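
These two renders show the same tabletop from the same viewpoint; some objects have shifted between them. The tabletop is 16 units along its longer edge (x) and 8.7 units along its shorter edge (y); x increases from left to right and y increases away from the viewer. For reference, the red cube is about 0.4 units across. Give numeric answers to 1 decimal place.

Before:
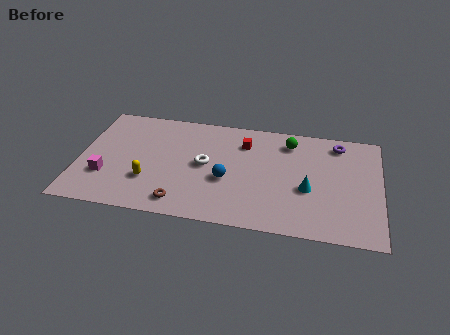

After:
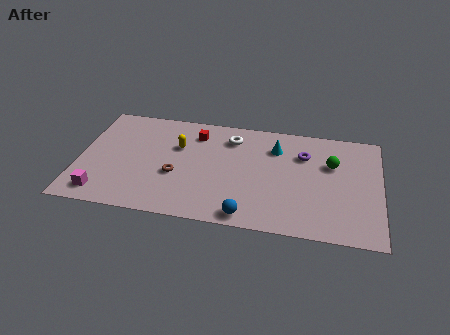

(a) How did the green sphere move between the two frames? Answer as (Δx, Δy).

(2.3, -1.4)

The green sphere was at about (11.1, 7.1) and moved to about (13.4, 5.7).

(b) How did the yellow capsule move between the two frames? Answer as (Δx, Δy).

(1.4, 3.0)

From the two frames, the yellow capsule sits at roughly (3.8, 2.7) before and (5.2, 5.7) after.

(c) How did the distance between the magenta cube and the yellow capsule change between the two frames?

+3.5

They were about 2.3 units apart before and 5.8 after — 3.5 units further apart.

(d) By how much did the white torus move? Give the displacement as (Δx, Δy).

(1.3, 2.4)

From the two frames, the white torus sits at roughly (6.7, 4.5) before and (8.0, 6.9) after.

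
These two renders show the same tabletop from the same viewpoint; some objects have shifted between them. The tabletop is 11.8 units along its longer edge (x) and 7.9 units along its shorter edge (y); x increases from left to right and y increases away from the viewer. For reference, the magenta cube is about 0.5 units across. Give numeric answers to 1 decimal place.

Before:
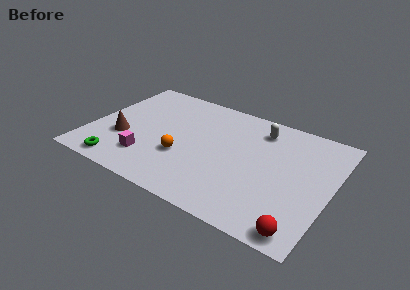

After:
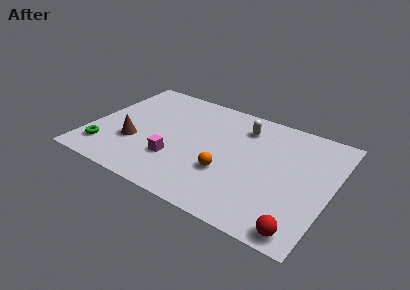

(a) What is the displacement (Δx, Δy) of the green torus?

(-0.9, 0.7)

The green torus was at about (1.9, 0.9) and moved to about (1.0, 1.6).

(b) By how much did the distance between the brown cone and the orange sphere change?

+1.6

Before: roughly 3.0 units apart; after: 4.6. That's 1.6 units further apart.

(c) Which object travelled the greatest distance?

the orange sphere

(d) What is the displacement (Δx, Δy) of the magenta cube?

(1.3, 0.5)

From the two frames, the magenta cube sits at roughly (3.1, 1.9) before and (4.4, 2.4) after.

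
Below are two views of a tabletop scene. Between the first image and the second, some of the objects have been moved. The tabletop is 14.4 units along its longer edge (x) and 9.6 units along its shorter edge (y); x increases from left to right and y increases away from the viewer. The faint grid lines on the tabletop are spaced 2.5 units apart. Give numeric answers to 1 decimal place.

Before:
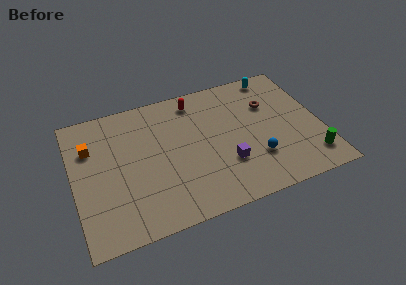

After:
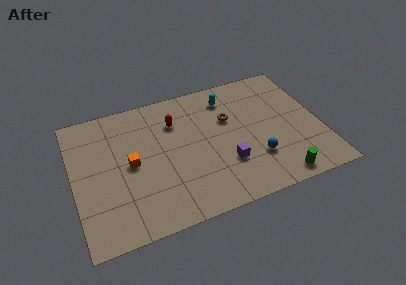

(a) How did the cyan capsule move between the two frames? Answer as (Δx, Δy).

(-2.9, -0.8)

The cyan capsule started near (12.2, 8.6) and ended near (9.3, 7.8).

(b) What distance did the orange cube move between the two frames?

2.9

From (1.1, 6.7) to (3.3, 4.8), the orange cube covered √(2.2² + 1.9²) ≈ 2.9 units.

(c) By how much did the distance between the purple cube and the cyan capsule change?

-1.8

They were about 6.6 units apart before and 4.8 after — 1.8 units closer together.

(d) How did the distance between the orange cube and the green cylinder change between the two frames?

-4.3

Before: roughly 13.3 units apart; after: 9.0. That's 4.3 units closer together.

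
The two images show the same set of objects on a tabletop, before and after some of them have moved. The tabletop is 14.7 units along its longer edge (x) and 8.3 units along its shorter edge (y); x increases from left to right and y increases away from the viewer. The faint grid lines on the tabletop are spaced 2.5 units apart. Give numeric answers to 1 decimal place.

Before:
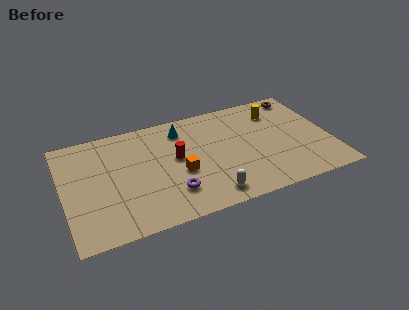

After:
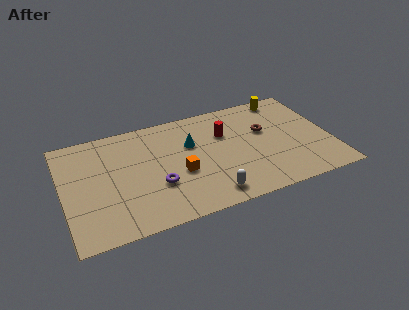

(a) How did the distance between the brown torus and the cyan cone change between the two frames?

-2.7

They were about 6.8 units apart before and 4.1 after — 2.7 units closer together.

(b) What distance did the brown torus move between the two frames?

3.2

The brown torus moved from about (13.5, 7.3) to (11.2, 5.1), a distance of √(2.3² + 2.2²) ≈ 3.2.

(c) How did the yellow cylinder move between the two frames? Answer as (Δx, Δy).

(0.6, 1.0)

From the two frames, the yellow cylinder sits at roughly (12.0, 6.4) before and (12.6, 7.4) after.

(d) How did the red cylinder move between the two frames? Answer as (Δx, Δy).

(2.8, 1.0)

The red cylinder was at about (6.2, 4.6) and moved to about (9.0, 5.6).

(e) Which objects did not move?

the white capsule and the orange cube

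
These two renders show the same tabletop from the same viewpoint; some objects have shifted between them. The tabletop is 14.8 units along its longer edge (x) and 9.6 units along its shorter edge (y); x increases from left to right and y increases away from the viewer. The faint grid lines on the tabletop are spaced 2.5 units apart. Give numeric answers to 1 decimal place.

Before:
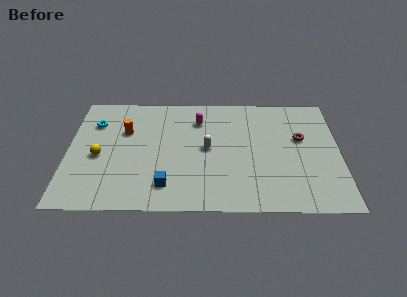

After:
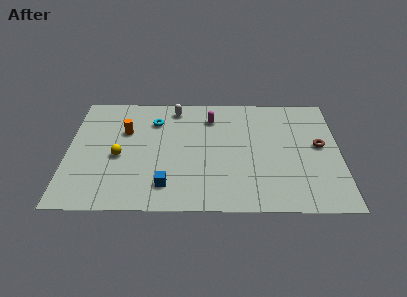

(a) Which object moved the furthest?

the white capsule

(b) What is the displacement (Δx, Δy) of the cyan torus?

(3.3, 0.2)

The cyan torus was at about (1.4, 7.0) and moved to about (4.7, 7.2).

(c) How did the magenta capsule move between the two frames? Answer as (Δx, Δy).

(0.7, 0.2)

From the two frames, the magenta capsule sits at roughly (7.1, 7.3) before and (7.8, 7.5) after.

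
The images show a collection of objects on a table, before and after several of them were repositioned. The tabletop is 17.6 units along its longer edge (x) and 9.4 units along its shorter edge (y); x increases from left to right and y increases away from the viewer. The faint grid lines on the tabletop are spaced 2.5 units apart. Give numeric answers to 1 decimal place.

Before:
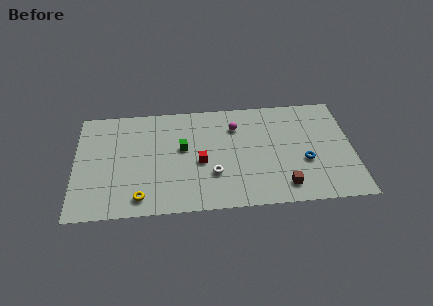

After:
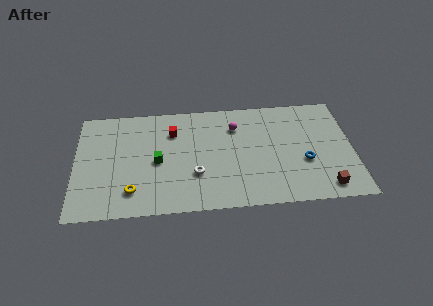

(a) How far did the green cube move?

1.9

The green cube was near (6.8, 5.4) before and (5.2, 4.4) after, so it travelled √(1.6² + 1.0²) ≈ 1.9 units.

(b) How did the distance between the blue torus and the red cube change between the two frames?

+2.3

They were about 6.6 units apart before and 8.9 after — 2.3 units further apart.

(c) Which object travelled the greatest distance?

the red cube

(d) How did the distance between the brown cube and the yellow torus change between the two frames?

+3.1

They were about 9.0 units apart before and 12.1 after — 3.1 units further apart.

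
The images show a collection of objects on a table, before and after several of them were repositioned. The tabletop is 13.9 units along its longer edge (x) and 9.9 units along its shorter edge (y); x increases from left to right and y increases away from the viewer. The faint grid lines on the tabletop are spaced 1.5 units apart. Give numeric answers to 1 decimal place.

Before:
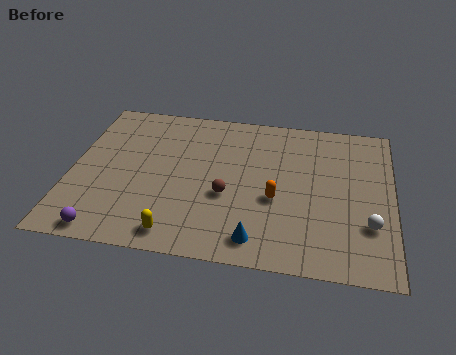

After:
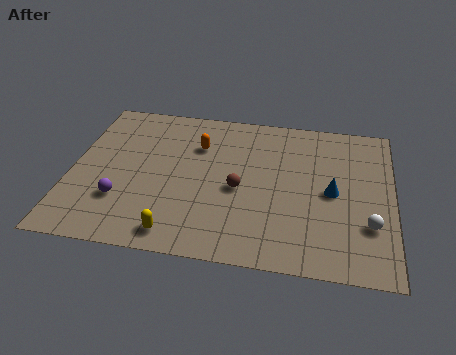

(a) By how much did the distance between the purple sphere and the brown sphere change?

-0.6

Before: roughly 5.8 units apart; after: 5.2. That's 0.6 units closer together.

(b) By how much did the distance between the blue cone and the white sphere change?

-2.6

Before: roughly 5.0 units apart; after: 2.4. That's 2.6 units closer together.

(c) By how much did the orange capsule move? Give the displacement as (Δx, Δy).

(-3.5, 3.0)

The orange capsule was at about (8.9, 4.0) and moved to about (5.4, 7.0).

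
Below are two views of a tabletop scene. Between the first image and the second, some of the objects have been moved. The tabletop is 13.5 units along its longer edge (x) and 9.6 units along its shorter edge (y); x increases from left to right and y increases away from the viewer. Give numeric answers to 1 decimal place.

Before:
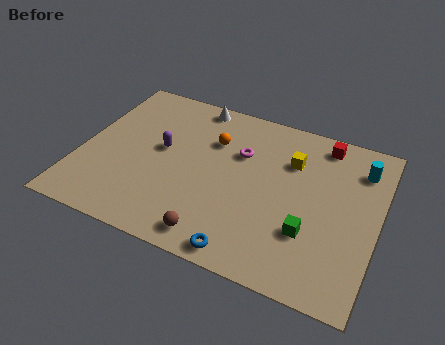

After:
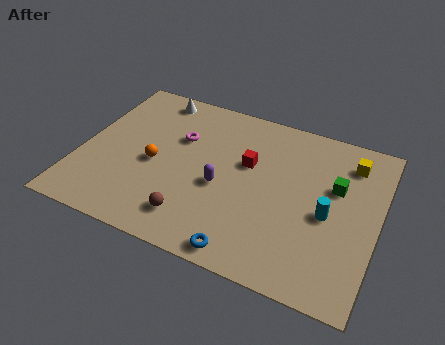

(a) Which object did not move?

the blue torus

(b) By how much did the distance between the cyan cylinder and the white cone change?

+1.6

Before: roughly 7.9 units apart; after: 9.5. That's 1.6 units further apart.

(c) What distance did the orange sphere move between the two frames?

3.4

From (5.8, 6.7) to (3.4, 4.3), the orange sphere covered √(2.4² + 2.4²) ≈ 3.4 units.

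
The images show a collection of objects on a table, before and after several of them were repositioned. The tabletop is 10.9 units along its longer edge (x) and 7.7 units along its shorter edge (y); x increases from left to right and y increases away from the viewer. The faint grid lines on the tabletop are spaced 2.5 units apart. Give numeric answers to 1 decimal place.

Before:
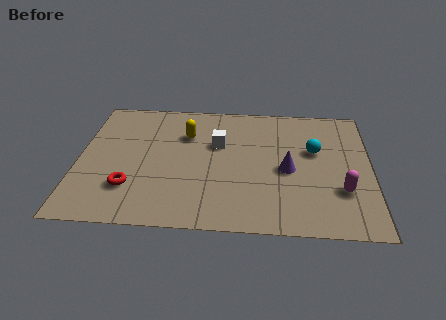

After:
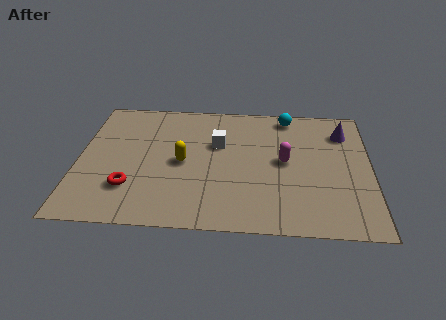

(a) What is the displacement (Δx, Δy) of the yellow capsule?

(-0.1, -1.7)

The yellow capsule started near (4.0, 5.4) and ended near (3.9, 3.7).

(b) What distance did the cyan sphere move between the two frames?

2.3

The cyan sphere was near (8.8, 4.7) before and (7.8, 6.8) after, so it travelled √(1.0² + 2.1²) ≈ 2.3 units.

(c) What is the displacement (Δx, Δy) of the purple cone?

(2.1, 2.4)

The purple cone started near (7.8, 3.5) and ended near (9.9, 5.9).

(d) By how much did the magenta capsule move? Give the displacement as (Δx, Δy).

(-2.1, 1.6)

The magenta capsule was at about (9.8, 2.4) and moved to about (7.7, 4.0).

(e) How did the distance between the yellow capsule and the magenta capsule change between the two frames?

-2.7

They were about 6.5 units apart before and 3.8 after — 2.7 units closer together.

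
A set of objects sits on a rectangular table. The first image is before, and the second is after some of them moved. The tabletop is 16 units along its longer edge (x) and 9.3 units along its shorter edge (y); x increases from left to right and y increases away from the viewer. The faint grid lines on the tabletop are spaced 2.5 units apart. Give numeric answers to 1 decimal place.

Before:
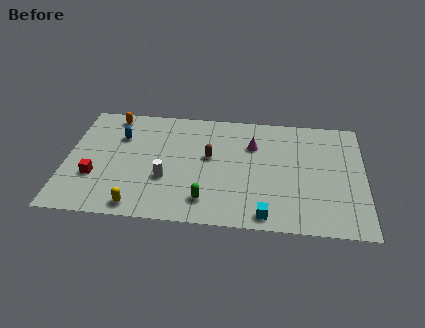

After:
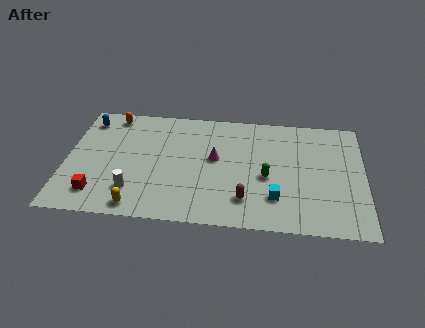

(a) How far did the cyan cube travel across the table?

1.5

From (10.8, 1.0) to (11.3, 2.4), the cyan cube covered √(0.5² + 1.4²) ≈ 1.5 units.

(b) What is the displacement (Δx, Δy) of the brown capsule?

(2.0, -3.2)

The brown capsule was at about (7.7, 5.3) and moved to about (9.7, 2.1).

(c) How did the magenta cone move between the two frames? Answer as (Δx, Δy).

(-2.0, -1.3)

From the two frames, the magenta cone sits at roughly (10.0, 6.5) before and (8.0, 5.2) after.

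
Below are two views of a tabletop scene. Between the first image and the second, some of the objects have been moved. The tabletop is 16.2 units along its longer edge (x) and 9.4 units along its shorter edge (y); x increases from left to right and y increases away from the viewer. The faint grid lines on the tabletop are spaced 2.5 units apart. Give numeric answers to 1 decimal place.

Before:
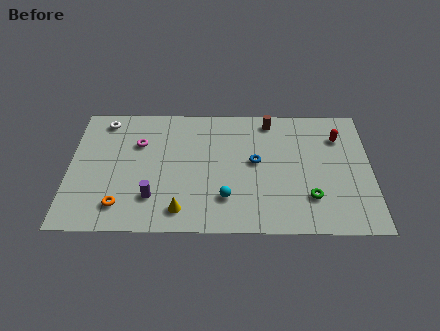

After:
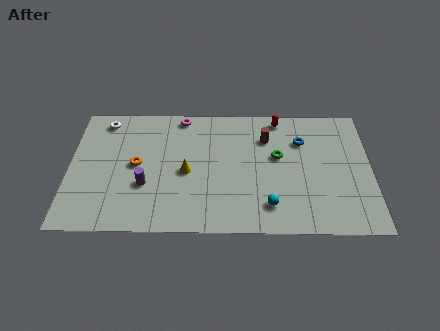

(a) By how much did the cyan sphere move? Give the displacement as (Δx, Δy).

(2.3, -0.5)

From the two frames, the cyan sphere sits at roughly (8.4, 2.4) before and (10.7, 1.9) after.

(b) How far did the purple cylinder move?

1.0

From (4.5, 2.4) to (4.1, 3.3), the purple cylinder covered √(0.4² + 0.9²) ≈ 1.0 units.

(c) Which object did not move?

the white torus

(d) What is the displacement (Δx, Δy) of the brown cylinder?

(-0.2, -1.3)

The brown cylinder started near (10.8, 8.2) and ended near (10.6, 6.9).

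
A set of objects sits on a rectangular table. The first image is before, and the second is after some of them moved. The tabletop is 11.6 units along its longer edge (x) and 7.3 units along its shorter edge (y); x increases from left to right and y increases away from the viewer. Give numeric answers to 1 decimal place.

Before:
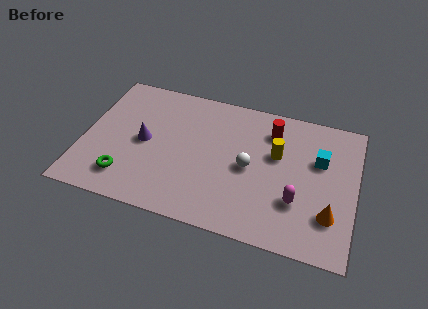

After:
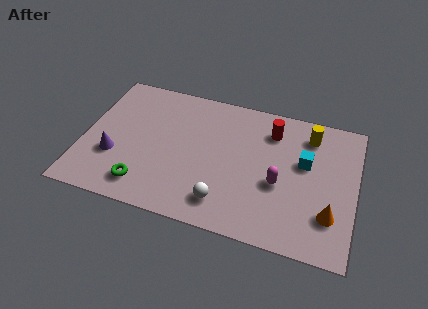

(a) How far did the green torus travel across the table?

0.8

The green torus moved from about (2.0, 1.5) to (2.8, 1.3), a distance of √(0.8² + 0.2²) ≈ 0.8.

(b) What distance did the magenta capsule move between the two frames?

1.1

The magenta capsule was near (9.2, 2.3) before and (8.4, 3.0) after, so it travelled √(0.8² + 0.7²) ≈ 1.1 units.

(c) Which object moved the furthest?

the white sphere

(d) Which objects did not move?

the red cylinder and the orange cone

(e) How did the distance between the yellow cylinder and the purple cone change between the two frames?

+3.1

Before: roughly 5.7 units apart; after: 8.8. That's 3.1 units further apart.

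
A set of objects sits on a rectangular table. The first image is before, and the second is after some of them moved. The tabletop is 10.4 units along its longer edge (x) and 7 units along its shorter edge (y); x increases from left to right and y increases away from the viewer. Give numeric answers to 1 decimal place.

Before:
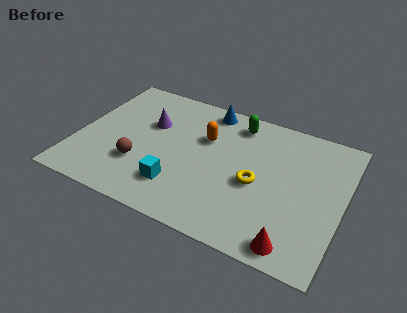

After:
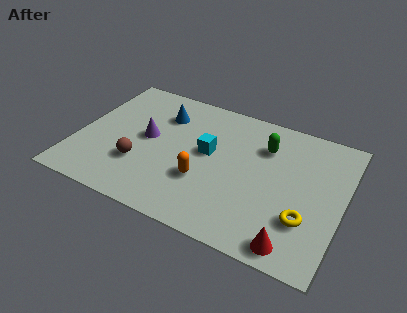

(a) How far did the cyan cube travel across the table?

2.4

The cyan cube was near (4.2, 1.7) before and (5.1, 3.9) after, so it travelled √(0.9² + 2.2²) ≈ 2.4 units.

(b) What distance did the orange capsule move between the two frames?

2.2

From (4.9, 4.6) to (5.1, 2.4), the orange capsule covered √(0.2² + 2.2²) ≈ 2.2 units.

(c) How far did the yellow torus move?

2.2

The yellow torus was near (7.1, 3.1) before and (9.1, 2.1) after, so it travelled √(2.0² + 1.0²) ≈ 2.2 units.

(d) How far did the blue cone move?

2.0

The blue cone was near (4.8, 6.2) before and (3.1, 5.2) after, so it travelled √(1.7² + 1.0²) ≈ 2.0 units.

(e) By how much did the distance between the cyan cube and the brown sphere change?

+1.3

The distance was about 1.7 in the first image and 3.0 in the second, so they moved 1.3 units further apart.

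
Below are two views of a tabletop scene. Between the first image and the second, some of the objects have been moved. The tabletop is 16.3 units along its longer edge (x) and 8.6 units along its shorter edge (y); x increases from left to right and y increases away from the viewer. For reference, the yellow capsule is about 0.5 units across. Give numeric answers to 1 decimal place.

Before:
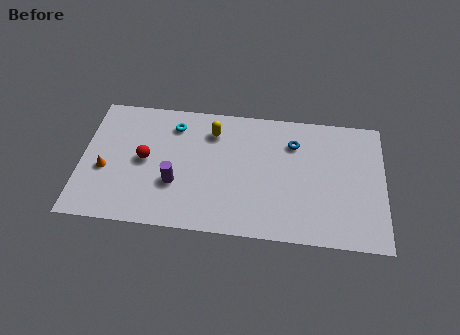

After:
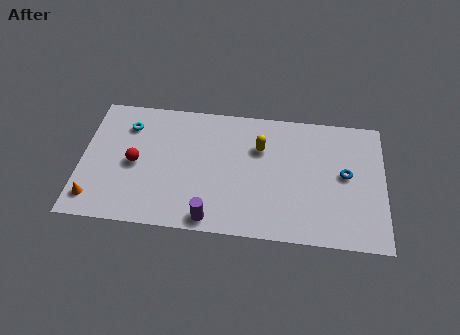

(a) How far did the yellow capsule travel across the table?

2.7

The yellow capsule moved from about (7.0, 6.7) to (9.6, 5.9), a distance of √(2.6² + 0.8²) ≈ 2.7.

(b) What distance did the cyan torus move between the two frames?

2.5

The cyan torus moved from about (4.9, 6.9) to (2.4, 6.6), a distance of √(2.5² + 0.3²) ≈ 2.5.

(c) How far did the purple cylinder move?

2.9

From (5.1, 3.0) to (7.1, 0.9), the purple cylinder covered √(2.0² + 2.1²) ≈ 2.9 units.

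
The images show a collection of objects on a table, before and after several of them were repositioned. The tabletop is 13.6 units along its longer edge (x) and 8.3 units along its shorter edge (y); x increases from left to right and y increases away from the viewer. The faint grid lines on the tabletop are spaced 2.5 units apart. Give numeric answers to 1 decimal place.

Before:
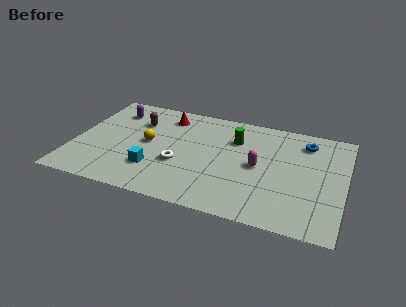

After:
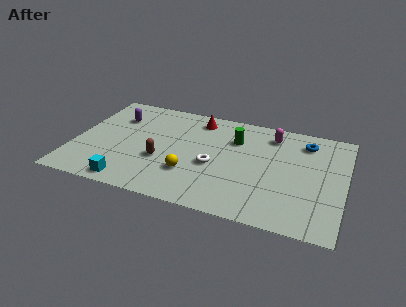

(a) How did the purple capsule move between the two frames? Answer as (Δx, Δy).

(0.2, -0.5)

From the two frames, the purple capsule sits at roughly (1.7, 6.5) before and (1.9, 6.0) after.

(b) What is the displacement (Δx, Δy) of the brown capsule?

(1.5, -2.8)

From the two frames, the brown capsule sits at roughly (3.0, 5.9) before and (4.5, 3.1) after.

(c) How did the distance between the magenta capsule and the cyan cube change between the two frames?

+3.5

The distance was about 5.4 in the first image and 8.9 in the second, so they moved 3.5 units further apart.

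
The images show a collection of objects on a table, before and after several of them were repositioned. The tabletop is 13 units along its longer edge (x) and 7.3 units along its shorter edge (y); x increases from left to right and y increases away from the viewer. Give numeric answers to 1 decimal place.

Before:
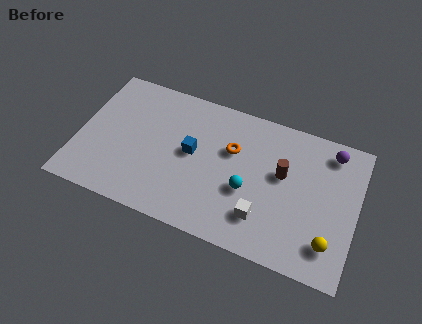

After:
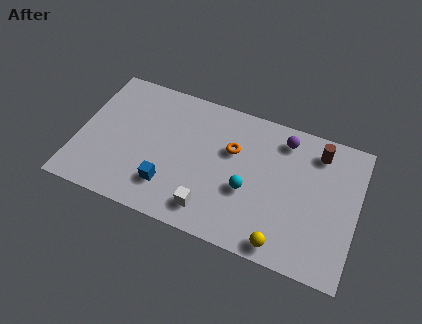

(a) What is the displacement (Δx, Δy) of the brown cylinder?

(1.5, 1.7)

The brown cylinder was at about (9.5, 4.3) and moved to about (11.0, 6.0).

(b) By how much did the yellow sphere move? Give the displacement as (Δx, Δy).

(-2.1, -0.8)

From the two frames, the yellow sphere sits at roughly (11.9, 1.6) before and (9.8, 0.8) after.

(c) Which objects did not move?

the orange torus and the cyan sphere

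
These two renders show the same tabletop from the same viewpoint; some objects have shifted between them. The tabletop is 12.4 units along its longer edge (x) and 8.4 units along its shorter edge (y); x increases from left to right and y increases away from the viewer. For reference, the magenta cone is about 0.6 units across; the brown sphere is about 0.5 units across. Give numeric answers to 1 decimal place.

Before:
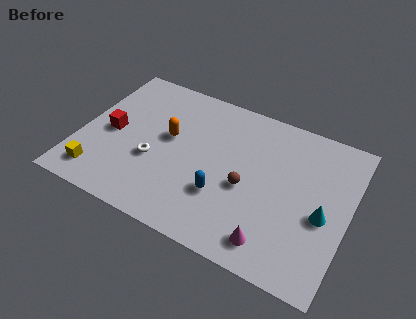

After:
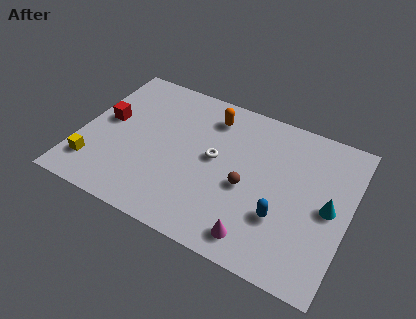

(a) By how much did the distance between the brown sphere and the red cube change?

+0.4

The distance was about 6.4 in the first image and 6.8 in the second, so they moved 0.4 units further apart.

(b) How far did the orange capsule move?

2.6

The orange capsule was near (4.0, 4.8) before and (5.7, 6.8) after, so it travelled √(1.7² + 2.0²) ≈ 2.6 units.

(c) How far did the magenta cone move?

0.7

The magenta cone moved from about (9.3, 1.3) to (8.6, 1.2), a distance of √(0.7² + 0.1²) ≈ 0.7.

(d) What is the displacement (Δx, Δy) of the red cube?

(-0.3, 0.6)

From the two frames, the red cube sits at roughly (1.4, 4.0) before and (1.1, 4.6) after.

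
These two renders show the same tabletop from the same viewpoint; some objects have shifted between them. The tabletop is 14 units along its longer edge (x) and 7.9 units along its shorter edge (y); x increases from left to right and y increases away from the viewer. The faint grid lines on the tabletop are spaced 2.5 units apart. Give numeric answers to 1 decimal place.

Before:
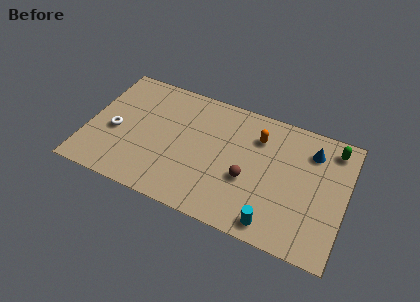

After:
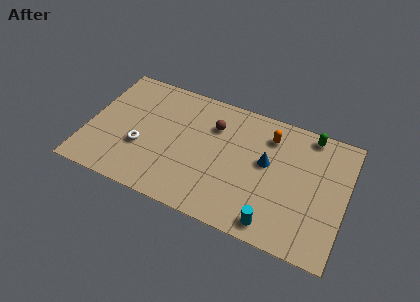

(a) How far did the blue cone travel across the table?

2.8

From (12.0, 6.1) to (9.7, 4.5), the blue cone covered √(2.3² + 1.6²) ≈ 2.8 units.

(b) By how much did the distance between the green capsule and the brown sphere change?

-0.3

Before: roughly 5.6 units apart; after: 5.3. That's 0.3 units closer together.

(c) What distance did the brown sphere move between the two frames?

3.3

The brown sphere was near (8.8, 3.1) before and (6.7, 5.7) after, so it travelled √(2.1² + 2.6²) ≈ 3.3 units.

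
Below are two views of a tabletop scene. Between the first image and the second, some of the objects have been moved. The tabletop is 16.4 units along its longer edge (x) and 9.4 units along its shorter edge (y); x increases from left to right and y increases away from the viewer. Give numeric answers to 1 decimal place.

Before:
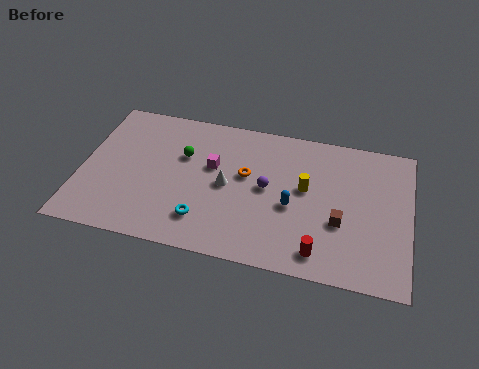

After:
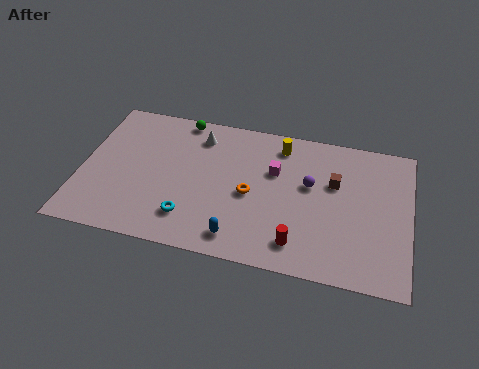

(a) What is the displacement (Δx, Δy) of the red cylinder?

(-1.1, 0.3)

The red cylinder started near (12.1, 1.4) and ended near (11.0, 1.7).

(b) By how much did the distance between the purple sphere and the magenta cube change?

-1.0

The distance was about 2.9 in the first image and 1.9 in the second, so they moved 1.0 units closer together.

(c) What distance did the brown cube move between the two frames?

2.5

The brown cube moved from about (13.0, 3.5) to (12.6, 6.0), a distance of √(0.4² + 2.5²) ≈ 2.5.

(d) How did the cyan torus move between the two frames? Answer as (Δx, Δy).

(-0.7, 0.0)

The cyan torus was at about (6.3, 2.1) and moved to about (5.6, 2.1).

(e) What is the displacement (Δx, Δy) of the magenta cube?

(3.1, 0.4)

From the two frames, the magenta cube sits at roughly (6.5, 5.7) before and (9.6, 6.1) after.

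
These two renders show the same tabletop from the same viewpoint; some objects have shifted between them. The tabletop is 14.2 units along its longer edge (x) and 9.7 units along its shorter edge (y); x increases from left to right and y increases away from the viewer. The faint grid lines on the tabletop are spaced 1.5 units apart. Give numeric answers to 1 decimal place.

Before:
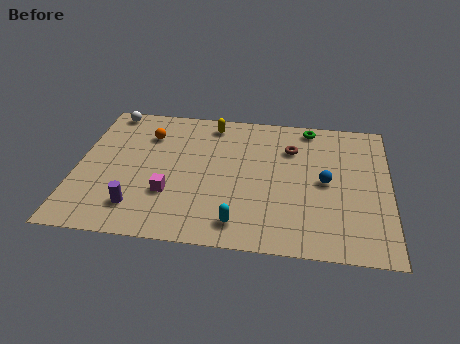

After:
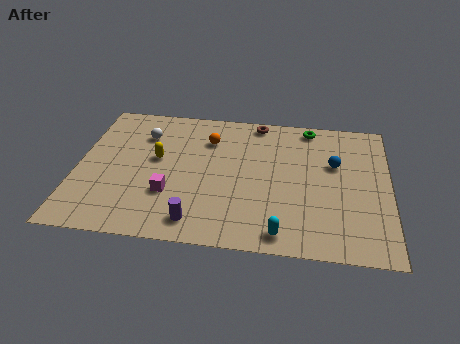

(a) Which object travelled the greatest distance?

the yellow capsule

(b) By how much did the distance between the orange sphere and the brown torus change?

-3.9

They were about 6.6 units apart before and 2.7 after — 3.9 units closer together.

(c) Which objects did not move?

the green torus and the magenta cube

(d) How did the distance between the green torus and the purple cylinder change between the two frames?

-1.3

The distance was about 10.1 in the first image and 8.8 in the second, so they moved 1.3 units closer together.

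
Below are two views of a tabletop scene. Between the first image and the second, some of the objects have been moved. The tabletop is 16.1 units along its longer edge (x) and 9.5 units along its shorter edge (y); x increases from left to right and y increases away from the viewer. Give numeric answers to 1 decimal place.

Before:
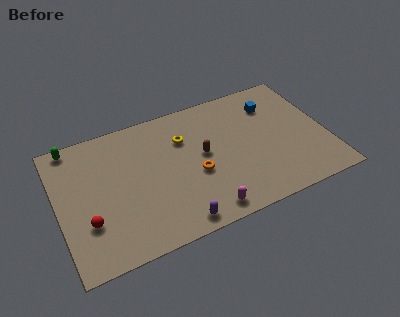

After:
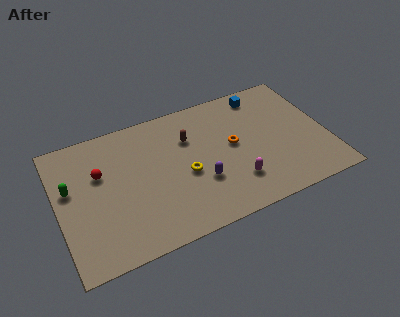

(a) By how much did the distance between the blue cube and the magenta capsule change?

-1.5

They were about 7.8 units apart before and 6.3 after — 1.5 units closer together.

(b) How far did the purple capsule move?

2.8

The purple capsule was near (6.6, 1.0) before and (8.3, 3.2) after, so it travelled √(1.7² + 2.2²) ≈ 2.8 units.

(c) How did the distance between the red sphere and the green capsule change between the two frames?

-3.9

They were about 5.7 units apart before and 1.8 after — 3.9 units closer together.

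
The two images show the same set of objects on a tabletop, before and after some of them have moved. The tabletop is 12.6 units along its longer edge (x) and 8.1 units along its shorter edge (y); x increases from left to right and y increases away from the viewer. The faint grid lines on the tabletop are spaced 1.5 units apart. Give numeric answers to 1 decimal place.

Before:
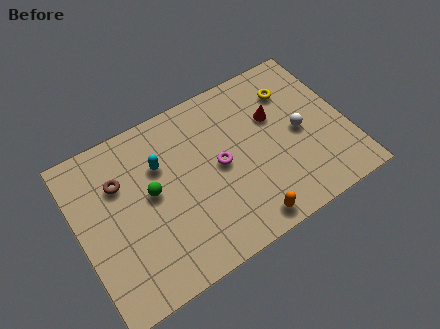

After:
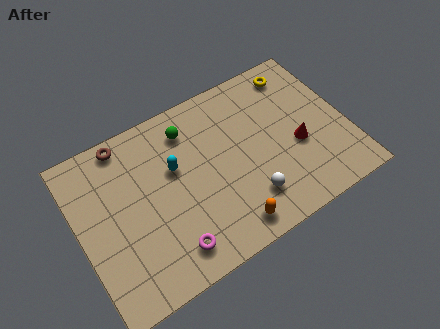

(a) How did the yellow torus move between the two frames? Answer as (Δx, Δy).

(0.4, 0.8)

The yellow torus started near (10.4, 6.1) and ended near (10.8, 6.9).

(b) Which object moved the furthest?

the magenta torus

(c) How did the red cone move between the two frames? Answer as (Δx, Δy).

(0.8, -1.9)

The red cone was at about (9.4, 5.2) and moved to about (10.2, 3.3).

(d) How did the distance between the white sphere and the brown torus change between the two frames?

-1.1

The distance was about 8.5 in the first image and 7.4 in the second, so they moved 1.1 units closer together.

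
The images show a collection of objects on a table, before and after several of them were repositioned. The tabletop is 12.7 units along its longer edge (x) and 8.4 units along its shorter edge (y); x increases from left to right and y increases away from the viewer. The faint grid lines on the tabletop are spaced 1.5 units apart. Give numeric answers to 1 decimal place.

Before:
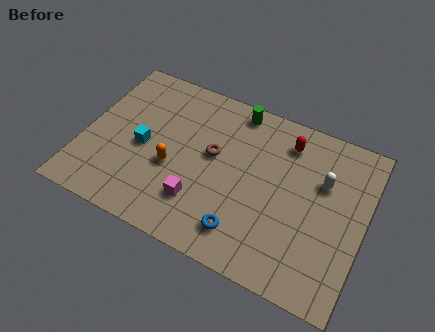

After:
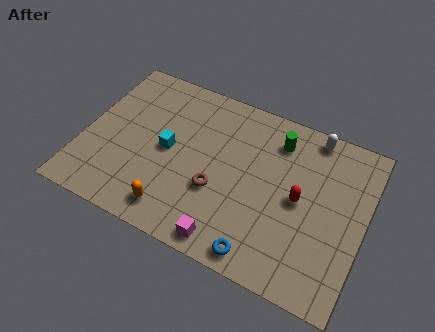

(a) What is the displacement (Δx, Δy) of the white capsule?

(-0.7, 2.1)

From the two frames, the white capsule sits at roughly (10.7, 5.5) before and (10.0, 7.6) after.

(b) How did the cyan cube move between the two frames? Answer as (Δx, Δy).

(1.1, 0.3)

The cyan cube started near (2.7, 3.9) and ended near (3.8, 4.2).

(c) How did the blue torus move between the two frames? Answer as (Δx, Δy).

(0.9, -0.7)

The blue torus started near (7.6, 1.6) and ended near (8.5, 0.9).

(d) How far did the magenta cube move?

2.0

The magenta cube was near (5.5, 2.2) before and (7.0, 0.9) after, so it travelled √(1.5² + 1.3²) ≈ 2.0 units.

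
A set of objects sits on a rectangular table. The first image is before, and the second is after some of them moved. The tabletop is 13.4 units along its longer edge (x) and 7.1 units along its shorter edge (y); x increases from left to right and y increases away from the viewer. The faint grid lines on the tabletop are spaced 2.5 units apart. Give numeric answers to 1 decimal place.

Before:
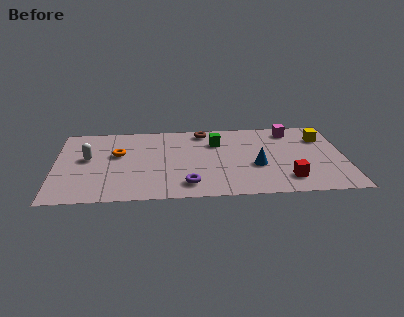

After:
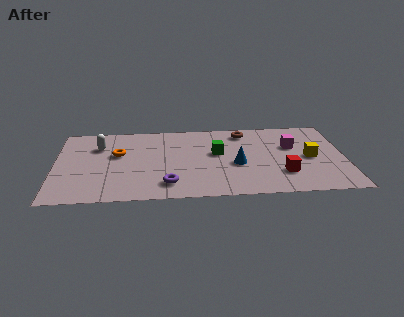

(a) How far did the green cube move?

1.0

The green cube moved from about (7.5, 5.1) to (7.5, 4.1), a distance of √(0.0² + 1.0²) ≈ 1.0.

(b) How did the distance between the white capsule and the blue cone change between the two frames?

-1.2

They were about 7.9 units apart before and 6.7 after — 1.2 units closer together.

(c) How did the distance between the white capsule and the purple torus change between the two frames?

-0.4

They were about 5.3 units apart before and 4.9 after — 0.4 units closer together.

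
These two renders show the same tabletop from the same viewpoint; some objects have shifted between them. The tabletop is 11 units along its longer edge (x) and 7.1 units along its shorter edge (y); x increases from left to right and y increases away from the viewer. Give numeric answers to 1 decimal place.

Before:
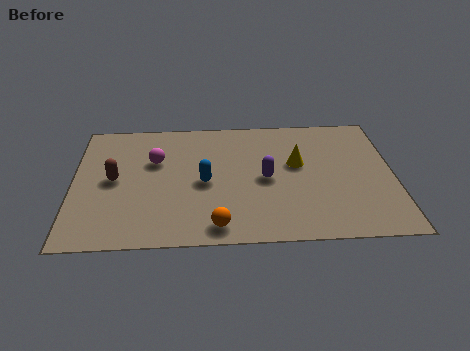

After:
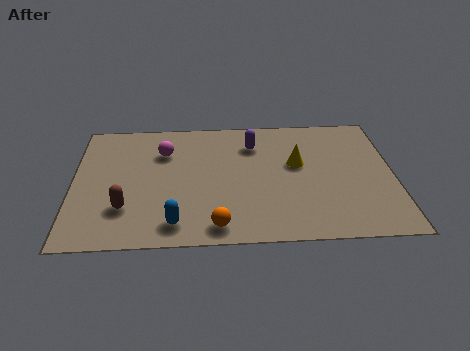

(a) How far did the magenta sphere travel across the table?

0.6

From (2.8, 4.6) to (3.1, 5.1), the magenta sphere covered √(0.3² + 0.5²) ≈ 0.6 units.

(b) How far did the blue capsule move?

2.4

From (4.5, 3.3) to (3.5, 1.1), the blue capsule covered √(1.0² + 2.2²) ≈ 2.4 units.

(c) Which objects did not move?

the orange sphere and the yellow cone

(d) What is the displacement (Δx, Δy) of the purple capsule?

(-0.4, 2.0)

The purple capsule started near (6.6, 3.4) and ended near (6.2, 5.4).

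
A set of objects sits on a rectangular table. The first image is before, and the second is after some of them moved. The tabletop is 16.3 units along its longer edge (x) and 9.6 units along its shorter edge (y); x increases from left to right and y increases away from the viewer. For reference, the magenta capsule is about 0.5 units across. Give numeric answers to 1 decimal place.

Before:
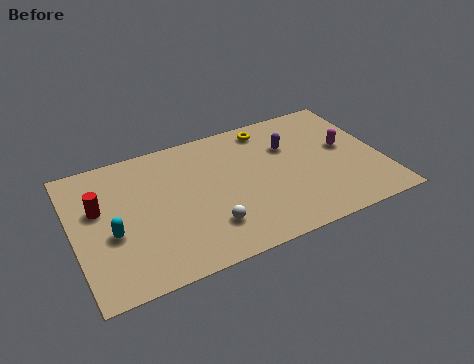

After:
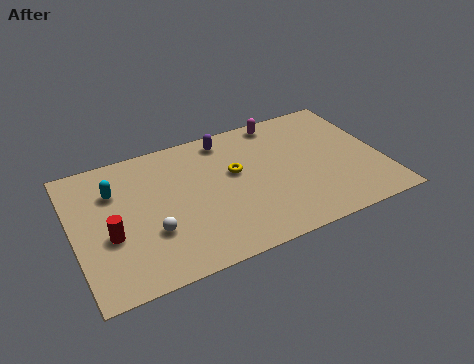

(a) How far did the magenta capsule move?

4.5

From (14.5, 5.3) to (11.4, 8.6), the magenta capsule covered √(3.1² + 3.3²) ≈ 4.5 units.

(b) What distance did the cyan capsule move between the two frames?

2.9

The cyan capsule was near (1.9, 3.9) before and (2.3, 6.8) after, so it travelled √(0.4² + 2.9²) ≈ 2.9 units.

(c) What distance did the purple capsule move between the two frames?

3.7

The purple capsule was near (11.6, 6.5) before and (8.4, 8.3) after, so it travelled √(3.2² + 1.8²) ≈ 3.7 units.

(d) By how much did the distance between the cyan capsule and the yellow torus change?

-3.4

Before: roughly 9.8 units apart; after: 6.4. That's 3.4 units closer together.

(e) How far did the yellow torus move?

3.3

The yellow torus moved from about (10.7, 8.3) to (8.6, 5.7), a distance of √(2.1² + 2.6²) ≈ 3.3.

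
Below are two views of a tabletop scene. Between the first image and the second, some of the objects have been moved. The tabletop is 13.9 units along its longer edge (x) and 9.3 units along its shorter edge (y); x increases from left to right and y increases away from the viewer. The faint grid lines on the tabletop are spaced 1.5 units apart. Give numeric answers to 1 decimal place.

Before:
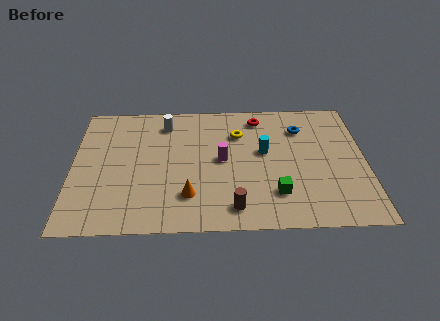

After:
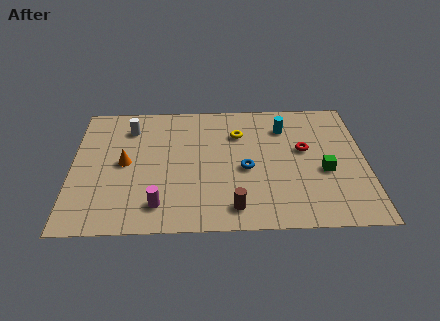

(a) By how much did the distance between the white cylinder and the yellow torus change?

+1.6

Before: roughly 3.6 units apart; after: 5.2. That's 1.6 units further apart.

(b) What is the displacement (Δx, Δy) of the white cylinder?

(-1.7, -0.3)

The white cylinder started near (4.4, 7.6) and ended near (2.7, 7.3).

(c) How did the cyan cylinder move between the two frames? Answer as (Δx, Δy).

(1.0, 1.8)

The cyan cylinder was at about (9.1, 5.3) and moved to about (10.1, 7.1).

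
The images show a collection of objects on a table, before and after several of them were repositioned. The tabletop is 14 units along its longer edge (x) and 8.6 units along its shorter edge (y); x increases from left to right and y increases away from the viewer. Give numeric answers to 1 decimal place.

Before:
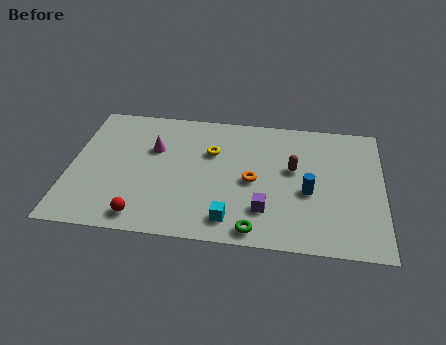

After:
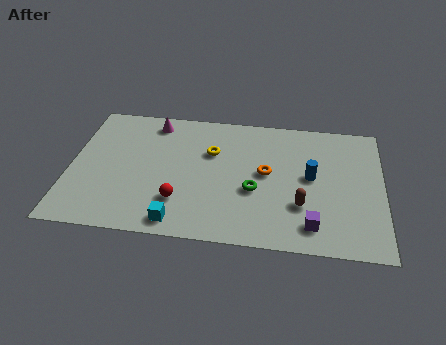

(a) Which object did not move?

the yellow torus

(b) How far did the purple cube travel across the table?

2.2

From (8.8, 2.2) to (10.9, 1.5), the purple cube covered √(2.1² + 0.7²) ≈ 2.2 units.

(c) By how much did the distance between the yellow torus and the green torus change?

-2.2

The distance was about 5.2 in the first image and 3.0 in the second, so they moved 2.2 units closer together.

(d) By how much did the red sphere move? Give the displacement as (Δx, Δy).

(1.6, 1.2)

From the two frames, the red sphere sits at roughly (3.4, 1.1) before and (5.0, 2.3) after.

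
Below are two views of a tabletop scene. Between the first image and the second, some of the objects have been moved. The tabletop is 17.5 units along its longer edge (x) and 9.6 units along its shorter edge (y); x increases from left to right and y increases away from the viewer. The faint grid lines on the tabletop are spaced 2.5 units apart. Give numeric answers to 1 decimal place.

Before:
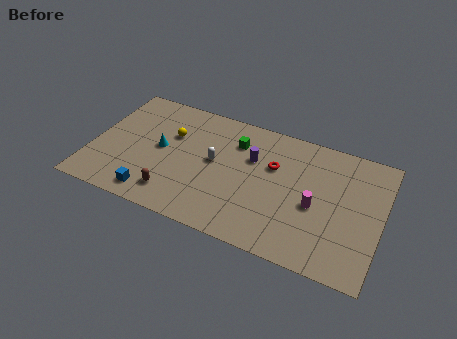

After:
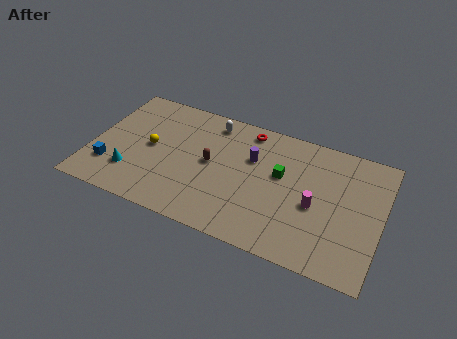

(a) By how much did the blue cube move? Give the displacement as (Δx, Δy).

(-2.8, 1.2)

The blue cube was at about (4.1, 1.3) and moved to about (1.3, 2.5).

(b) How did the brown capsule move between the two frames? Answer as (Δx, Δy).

(1.9, 3.2)

The brown capsule was at about (5.3, 1.8) and moved to about (7.2, 5.0).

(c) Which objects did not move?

the purple cylinder and the magenta cylinder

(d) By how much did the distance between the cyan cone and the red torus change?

+1.9

They were about 6.9 units apart before and 8.8 after — 1.9 units further apart.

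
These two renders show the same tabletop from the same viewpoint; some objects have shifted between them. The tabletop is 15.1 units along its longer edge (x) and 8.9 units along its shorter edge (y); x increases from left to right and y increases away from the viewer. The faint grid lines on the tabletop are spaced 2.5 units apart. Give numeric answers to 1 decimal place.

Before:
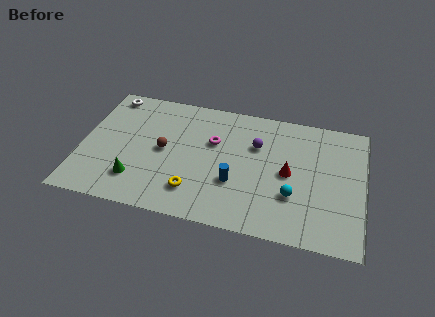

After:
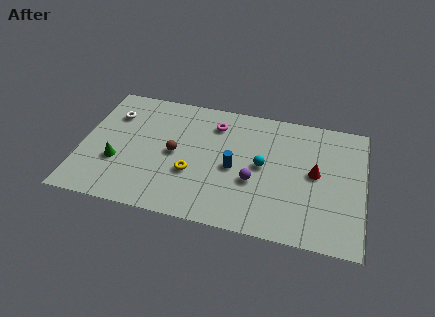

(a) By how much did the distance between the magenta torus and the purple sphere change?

+2.0

Before: roughly 2.3 units apart; after: 4.3. That's 2.0 units further apart.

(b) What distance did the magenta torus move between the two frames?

1.3

The magenta torus moved from about (7.0, 5.7) to (7.0, 7.0), a distance of √(0.0² + 1.3²) ≈ 1.3.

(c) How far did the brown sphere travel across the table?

0.6

From (4.4, 4.5) to (5.0, 4.4), the brown sphere covered √(0.6² + 0.1²) ≈ 0.6 units.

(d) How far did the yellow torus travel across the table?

1.2

The yellow torus was near (6.2, 2.0) before and (6.0, 3.2) after, so it travelled √(0.2² + 1.2²) ≈ 1.2 units.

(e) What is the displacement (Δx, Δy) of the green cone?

(-1.1, 1.0)

From the two frames, the green cone sits at roughly (3.1, 2.1) before and (2.0, 3.1) after.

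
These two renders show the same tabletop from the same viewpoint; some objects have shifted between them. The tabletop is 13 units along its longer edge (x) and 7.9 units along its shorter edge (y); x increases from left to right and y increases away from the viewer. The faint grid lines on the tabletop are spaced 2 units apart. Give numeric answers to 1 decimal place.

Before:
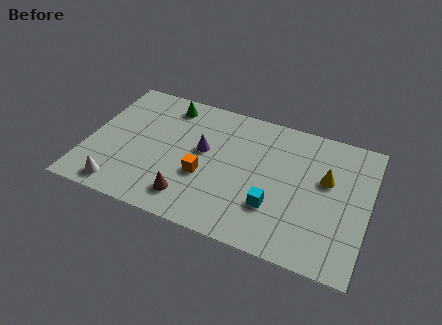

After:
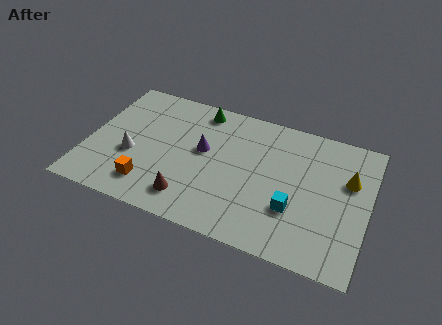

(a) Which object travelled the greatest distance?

the orange cube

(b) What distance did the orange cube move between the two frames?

2.8

From (5.5, 3.0) to (3.1, 1.6), the orange cube covered √(2.4² + 1.4²) ≈ 2.8 units.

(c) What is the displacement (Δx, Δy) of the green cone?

(1.5, 0.2)

The green cone was at about (3.4, 6.7) and moved to about (4.9, 6.9).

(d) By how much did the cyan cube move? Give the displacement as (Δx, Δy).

(0.9, 0.2)

The cyan cube started near (8.8, 2.4) and ended near (9.7, 2.6).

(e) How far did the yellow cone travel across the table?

1.0

The yellow cone moved from about (11.0, 4.8) to (12.0, 5.1), a distance of √(1.0² + 0.3²) ≈ 1.0.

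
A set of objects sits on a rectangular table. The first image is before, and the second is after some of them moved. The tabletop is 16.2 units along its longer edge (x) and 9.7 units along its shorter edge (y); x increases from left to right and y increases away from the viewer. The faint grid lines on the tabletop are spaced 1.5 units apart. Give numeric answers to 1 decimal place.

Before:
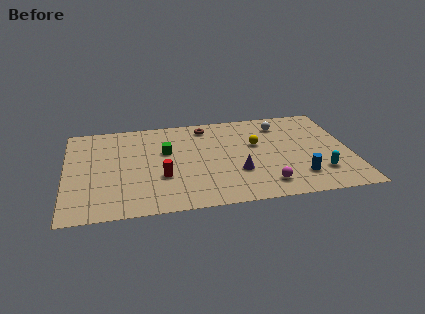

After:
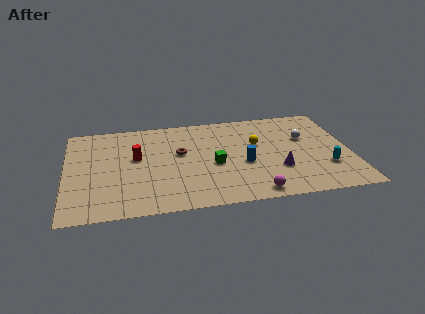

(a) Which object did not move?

the yellow sphere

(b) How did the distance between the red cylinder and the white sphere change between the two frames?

+1.4

Before: roughly 8.3 units apart; after: 9.7. That's 1.4 units further apart.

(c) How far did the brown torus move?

3.1

The brown torus was near (8.1, 8.3) before and (6.5, 5.7) after, so it travelled √(1.6² + 2.6²) ≈ 3.1 units.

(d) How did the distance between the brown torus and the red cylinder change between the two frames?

-3.1

The distance was about 5.6 in the first image and 2.5 in the second, so they moved 3.1 units closer together.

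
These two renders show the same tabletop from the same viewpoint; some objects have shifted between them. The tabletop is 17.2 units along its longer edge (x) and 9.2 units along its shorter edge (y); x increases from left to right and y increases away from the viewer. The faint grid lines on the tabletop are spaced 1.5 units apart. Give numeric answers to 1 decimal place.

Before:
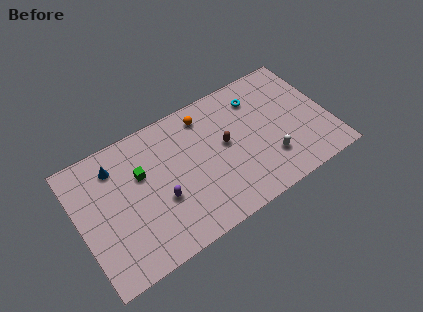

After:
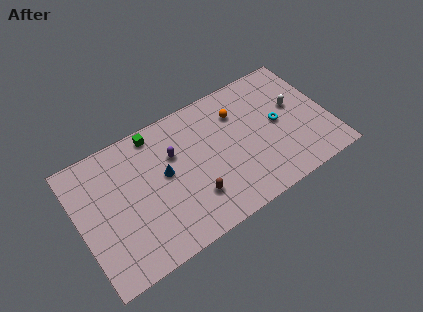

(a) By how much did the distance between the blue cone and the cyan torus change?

-2.0

Before: roughly 9.9 units apart; after: 7.9. That's 2.0 units closer together.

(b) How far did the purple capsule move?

2.9

The purple capsule moved from about (5.4, 3.5) to (6.7, 6.1), a distance of √(1.3² + 2.6²) ≈ 2.9.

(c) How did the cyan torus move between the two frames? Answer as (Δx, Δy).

(1.1, -2.5)

From the two frames, the cyan torus sits at roughly (12.7, 7.2) before and (13.8, 4.7) after.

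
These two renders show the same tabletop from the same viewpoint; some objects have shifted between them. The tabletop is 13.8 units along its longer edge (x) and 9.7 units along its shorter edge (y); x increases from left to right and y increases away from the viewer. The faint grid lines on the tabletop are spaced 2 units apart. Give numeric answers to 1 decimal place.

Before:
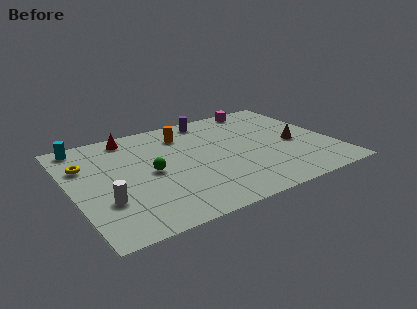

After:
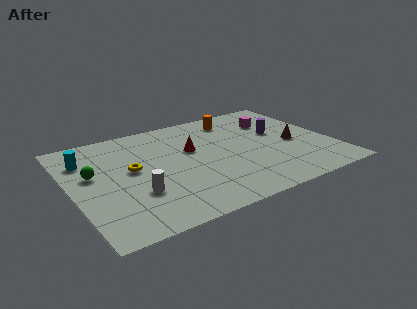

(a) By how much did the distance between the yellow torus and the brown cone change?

-2.5

Before: roughly 11.2 units apart; after: 8.7. That's 2.5 units closer together.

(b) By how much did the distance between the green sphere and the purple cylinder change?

+4.6

The distance was about 5.4 in the first image and 10.0 in the second, so they moved 4.6 units further apart.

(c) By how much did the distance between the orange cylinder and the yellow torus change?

+1.1

The distance was about 5.5 in the first image and 6.6 in the second, so they moved 1.1 units further apart.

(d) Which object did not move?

the brown cone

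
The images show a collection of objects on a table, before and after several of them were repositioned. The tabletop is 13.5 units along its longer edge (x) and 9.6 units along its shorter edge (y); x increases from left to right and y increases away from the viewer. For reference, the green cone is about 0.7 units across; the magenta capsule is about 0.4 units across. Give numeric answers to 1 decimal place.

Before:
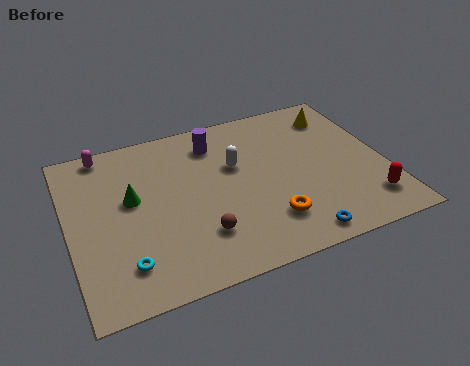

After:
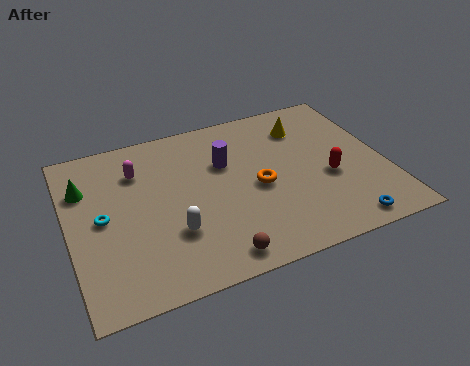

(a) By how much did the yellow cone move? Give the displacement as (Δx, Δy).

(-1.5, -0.3)

From the two frames, the yellow cone sits at roughly (11.9, 7.7) before and (10.4, 7.4) after.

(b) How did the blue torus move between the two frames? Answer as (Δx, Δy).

(2.0, 0.0)

The blue torus started near (9.2, 1.0) and ended near (11.2, 1.0).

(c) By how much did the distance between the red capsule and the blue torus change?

-0.4

The distance was about 3.3 in the first image and 2.9 in the second, so they moved 0.4 units closer together.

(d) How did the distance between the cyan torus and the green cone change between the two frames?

-1.5

Before: roughly 3.6 units apart; after: 2.1. That's 1.5 units closer together.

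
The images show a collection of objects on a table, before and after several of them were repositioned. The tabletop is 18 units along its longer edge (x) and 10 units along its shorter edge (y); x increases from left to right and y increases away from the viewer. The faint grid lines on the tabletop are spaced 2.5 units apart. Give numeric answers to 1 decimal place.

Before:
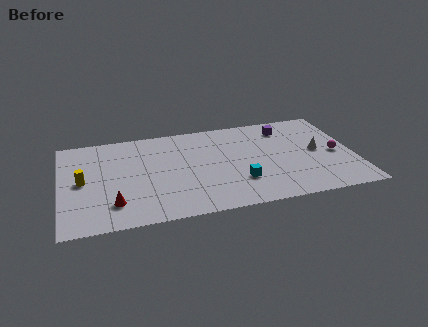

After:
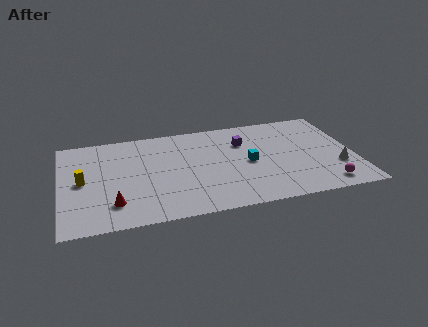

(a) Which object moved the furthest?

the magenta sphere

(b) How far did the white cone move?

2.2

The white cone was near (15.8, 5.1) before and (16.9, 3.2) after, so it travelled √(1.1² + 1.9²) ≈ 2.2 units.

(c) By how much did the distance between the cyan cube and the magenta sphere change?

-0.7

They were about 6.3 units apart before and 5.6 after — 0.7 units closer together.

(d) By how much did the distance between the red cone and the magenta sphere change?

-1.1

They were about 14.0 units apart before and 12.9 after — 1.1 units closer together.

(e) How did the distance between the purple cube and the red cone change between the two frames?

-2.8

The distance was about 12.3 in the first image and 9.5 in the second, so they moved 2.8 units closer together.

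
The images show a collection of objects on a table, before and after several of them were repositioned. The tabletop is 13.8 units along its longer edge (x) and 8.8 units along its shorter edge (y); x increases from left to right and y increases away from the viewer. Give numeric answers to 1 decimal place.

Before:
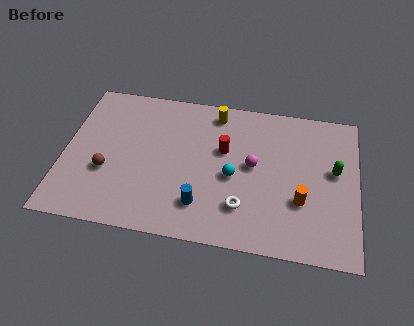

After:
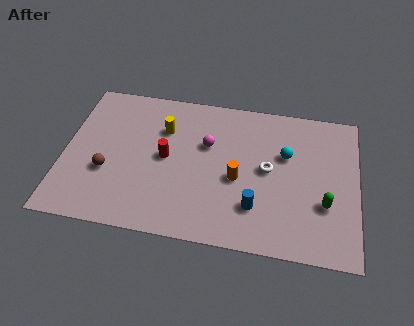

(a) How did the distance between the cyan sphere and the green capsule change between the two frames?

-1.6

Before: roughly 4.8 units apart; after: 3.2. That's 1.6 units closer together.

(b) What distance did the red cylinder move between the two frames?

2.8

The red cylinder moved from about (7.5, 5.4) to (4.8, 4.5), a distance of √(2.7² + 0.9²) ≈ 2.8.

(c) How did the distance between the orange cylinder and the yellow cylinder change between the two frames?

-1.9

They were about 6.2 units apart before and 4.3 after — 1.9 units closer together.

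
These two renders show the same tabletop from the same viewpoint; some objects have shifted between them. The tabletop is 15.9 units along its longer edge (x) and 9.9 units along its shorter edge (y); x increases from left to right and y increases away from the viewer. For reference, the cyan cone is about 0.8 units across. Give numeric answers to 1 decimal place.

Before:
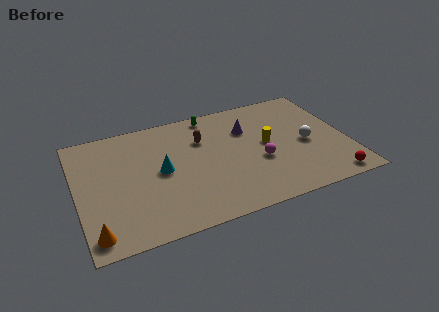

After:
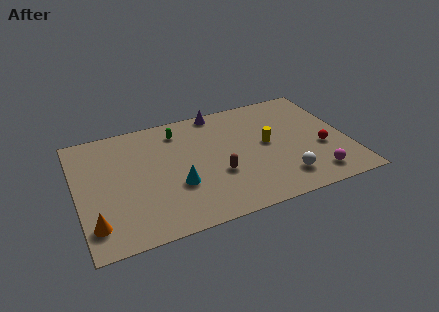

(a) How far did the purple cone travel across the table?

2.7

From (10.2, 6.9) to (8.7, 9.1), the purple cone covered √(1.5² + 2.2²) ≈ 2.7 units.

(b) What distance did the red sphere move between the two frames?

2.8

The red sphere was near (14.5, 1.0) before and (14.3, 3.8) after, so it travelled √(0.2² + 2.8²) ≈ 2.8 units.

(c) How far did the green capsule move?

2.2

The green capsule was near (8.2, 8.9) before and (6.2, 8.1) after, so it travelled √(2.0² + 0.8²) ≈ 2.2 units.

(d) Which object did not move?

the yellow cylinder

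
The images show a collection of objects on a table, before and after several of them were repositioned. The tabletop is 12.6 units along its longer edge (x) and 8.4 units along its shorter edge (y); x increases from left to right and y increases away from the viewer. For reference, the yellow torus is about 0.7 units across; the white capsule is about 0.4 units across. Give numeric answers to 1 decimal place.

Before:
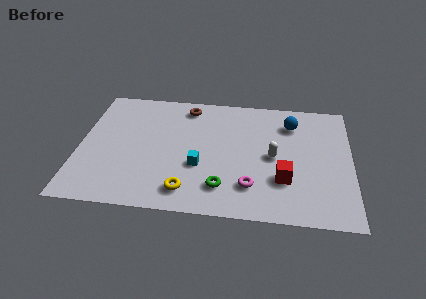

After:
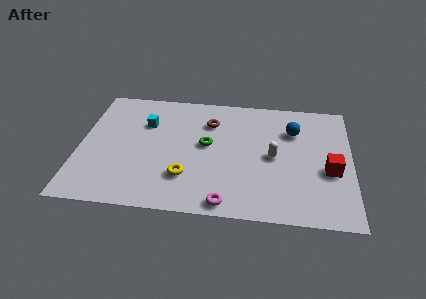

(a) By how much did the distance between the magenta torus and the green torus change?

+2.6

Before: roughly 1.3 units apart; after: 3.9. That's 2.6 units further apart.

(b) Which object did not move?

the white capsule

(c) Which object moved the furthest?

the cyan cube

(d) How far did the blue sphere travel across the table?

0.5

The blue sphere moved from about (9.8, 6.5) to (9.9, 6.0), a distance of √(0.1² + 0.5²) ≈ 0.5.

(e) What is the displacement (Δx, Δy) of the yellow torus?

(-0.1, 0.9)

The yellow torus started near (5.1, 1.4) and ended near (5.0, 2.3).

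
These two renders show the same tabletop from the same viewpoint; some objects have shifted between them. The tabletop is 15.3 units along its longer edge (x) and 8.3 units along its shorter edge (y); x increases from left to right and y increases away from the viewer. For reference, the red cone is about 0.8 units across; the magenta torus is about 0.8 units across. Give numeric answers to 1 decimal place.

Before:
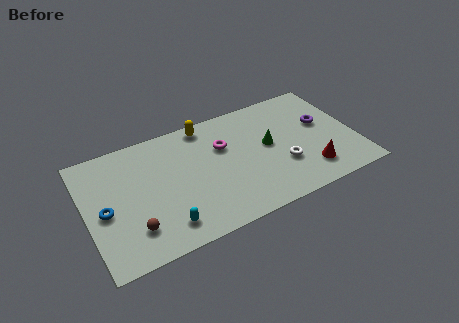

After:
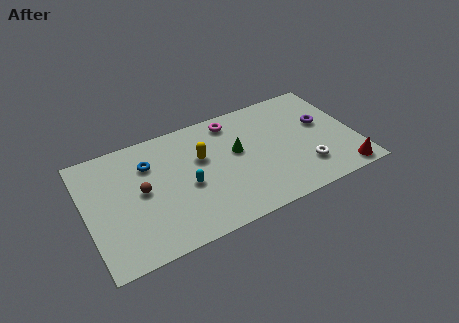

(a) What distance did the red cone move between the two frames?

2.0

The red cone moved from about (12.4, 1.8) to (14.2, 0.9), a distance of √(1.8² + 0.9²) ≈ 2.0.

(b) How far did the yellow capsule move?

2.3

The yellow capsule moved from about (7.1, 7.4) to (6.6, 5.2), a distance of √(0.5² + 2.2²) ≈ 2.3.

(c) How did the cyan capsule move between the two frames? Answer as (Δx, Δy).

(1.5, 2.1)

From the two frames, the cyan capsule sits at roughly (4.1, 1.5) before and (5.6, 3.6) after.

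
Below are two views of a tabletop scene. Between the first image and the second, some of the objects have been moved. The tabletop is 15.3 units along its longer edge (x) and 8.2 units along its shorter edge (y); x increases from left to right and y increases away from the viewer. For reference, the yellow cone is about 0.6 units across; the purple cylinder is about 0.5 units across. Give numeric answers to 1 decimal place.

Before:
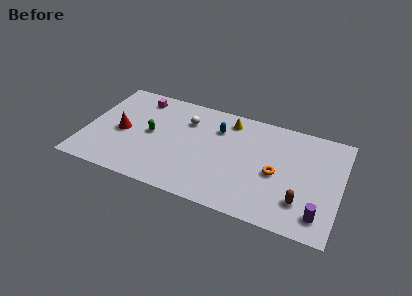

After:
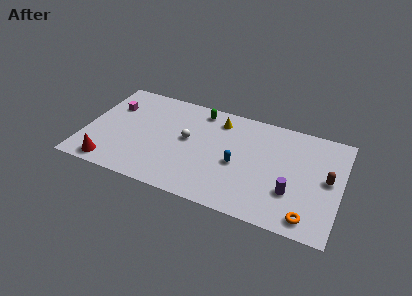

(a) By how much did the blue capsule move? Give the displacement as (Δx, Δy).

(1.4, -2.4)

The blue capsule started near (7.8, 6.0) and ended near (9.2, 3.6).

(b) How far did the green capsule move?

4.0

The green capsule was near (3.9, 4.2) before and (6.6, 7.1) after, so it travelled √(2.7² + 2.9²) ≈ 4.0 units.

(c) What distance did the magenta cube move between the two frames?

1.9

From (2.9, 6.9) to (1.4, 5.7), the magenta cube covered √(1.5² + 1.2²) ≈ 1.9 units.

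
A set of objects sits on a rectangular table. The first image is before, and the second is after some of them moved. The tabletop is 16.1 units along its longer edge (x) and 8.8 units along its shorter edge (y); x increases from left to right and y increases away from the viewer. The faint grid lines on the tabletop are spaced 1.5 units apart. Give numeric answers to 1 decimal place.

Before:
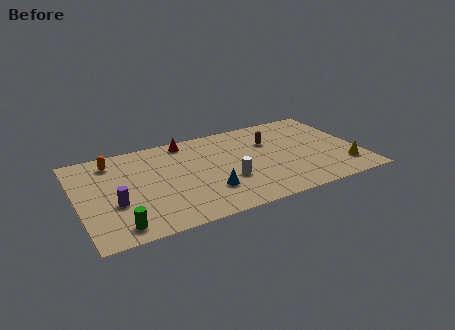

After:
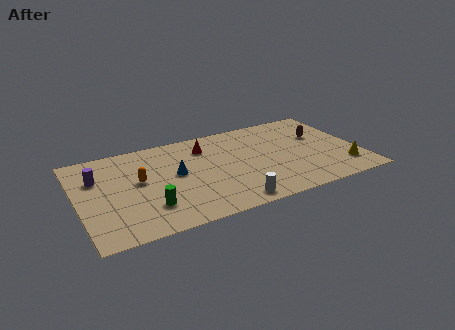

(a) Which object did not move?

the yellow cone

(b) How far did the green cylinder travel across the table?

2.1

The green cylinder was near (2.0, 1.2) before and (3.8, 2.3) after, so it travelled √(1.8² + 1.1²) ≈ 2.1 units.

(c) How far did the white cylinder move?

2.1

From (8.4, 3.1) to (8.3, 1.0), the white cylinder covered √(0.1² + 2.1²) ≈ 2.1 units.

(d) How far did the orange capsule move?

2.7

The orange capsule moved from about (2.2, 7.3) to (3.5, 4.9), a distance of √(1.3² + 2.4²) ≈ 2.7.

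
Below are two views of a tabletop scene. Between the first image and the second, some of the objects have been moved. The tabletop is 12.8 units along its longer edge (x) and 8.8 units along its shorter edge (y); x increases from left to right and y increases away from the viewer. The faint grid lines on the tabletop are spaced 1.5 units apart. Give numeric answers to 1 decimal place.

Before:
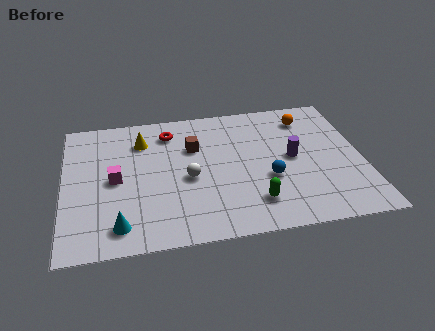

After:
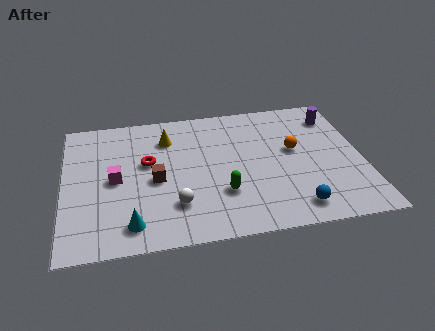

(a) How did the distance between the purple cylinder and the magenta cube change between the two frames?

+2.4

They were about 7.6 units apart before and 10.0 after — 2.4 units further apart.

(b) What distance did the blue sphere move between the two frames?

2.2

The blue sphere was near (8.7, 3.3) before and (9.7, 1.3) after, so it travelled √(1.0² + 2.0²) ≈ 2.2 units.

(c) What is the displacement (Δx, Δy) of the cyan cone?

(0.5, 0.0)

The cyan cone was at about (2.3, 1.4) and moved to about (2.8, 1.4).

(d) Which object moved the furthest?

the purple cylinder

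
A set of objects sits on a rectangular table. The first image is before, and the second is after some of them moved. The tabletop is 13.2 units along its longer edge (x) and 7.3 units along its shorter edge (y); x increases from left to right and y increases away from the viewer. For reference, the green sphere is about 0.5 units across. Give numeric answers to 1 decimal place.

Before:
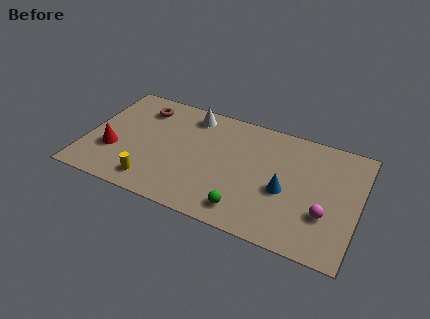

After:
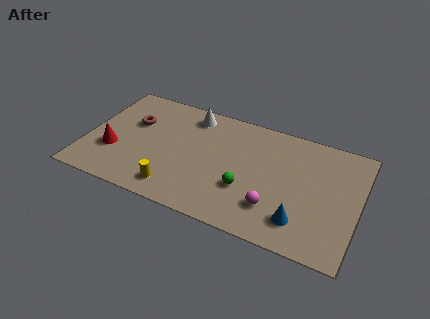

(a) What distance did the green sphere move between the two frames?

1.3

The green sphere was near (8.0, 1.2) before and (7.9, 2.5) after, so it travelled √(0.1² + 1.3²) ≈ 1.3 units.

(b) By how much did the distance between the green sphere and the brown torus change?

-1.0

Before: roughly 7.2 units apart; after: 6.2. That's 1.0 units closer together.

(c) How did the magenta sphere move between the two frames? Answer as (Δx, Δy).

(-2.4, -0.5)

The magenta sphere was at about (11.7, 2.4) and moved to about (9.3, 1.9).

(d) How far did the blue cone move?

1.7

The blue cone moved from about (9.7, 3.1) to (10.6, 1.6), a distance of √(0.9² + 1.5²) ≈ 1.7.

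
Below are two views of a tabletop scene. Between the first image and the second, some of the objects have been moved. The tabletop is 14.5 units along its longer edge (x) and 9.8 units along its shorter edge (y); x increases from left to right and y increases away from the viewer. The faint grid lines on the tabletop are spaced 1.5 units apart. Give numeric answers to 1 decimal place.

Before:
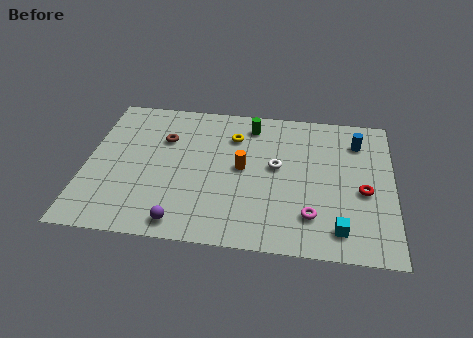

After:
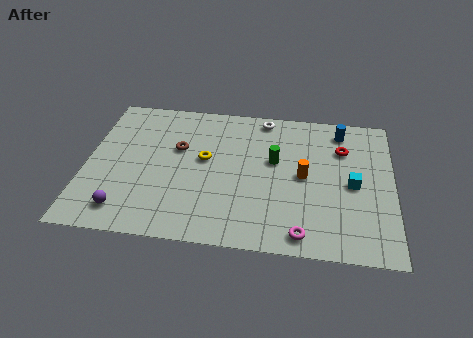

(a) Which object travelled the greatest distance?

the white torus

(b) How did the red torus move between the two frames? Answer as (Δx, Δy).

(-1.0, 2.8)

The red torus was at about (13.1, 4.2) and moved to about (12.1, 7.0).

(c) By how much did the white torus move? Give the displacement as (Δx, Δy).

(-0.7, 3.4)

The white torus was at about (9.0, 5.4) and moved to about (8.3, 8.8).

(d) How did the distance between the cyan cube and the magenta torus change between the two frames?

+2.7

The distance was about 1.5 in the first image and 4.2 in the second, so they moved 2.7 units further apart.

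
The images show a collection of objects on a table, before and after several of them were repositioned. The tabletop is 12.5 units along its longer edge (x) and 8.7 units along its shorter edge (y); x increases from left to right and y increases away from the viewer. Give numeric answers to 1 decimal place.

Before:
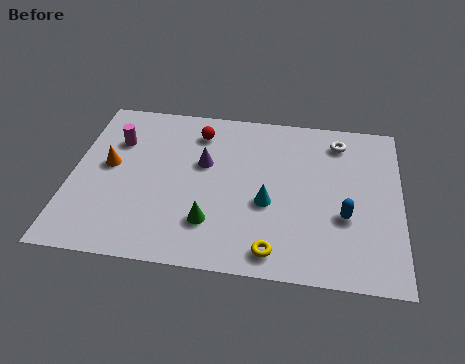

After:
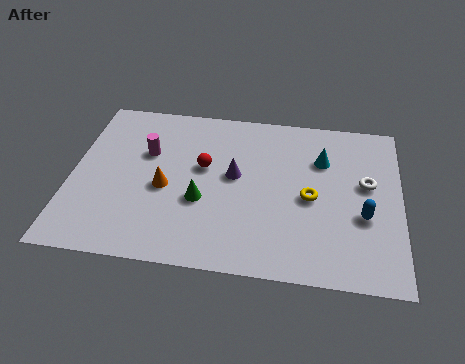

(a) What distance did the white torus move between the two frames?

2.5

From (10.1, 7.2) to (11.2, 5.0), the white torus covered √(1.1² + 2.2²) ≈ 2.5 units.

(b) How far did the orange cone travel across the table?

2.4

From (1.4, 4.7) to (3.6, 3.8), the orange cone covered √(2.2² + 0.9²) ≈ 2.4 units.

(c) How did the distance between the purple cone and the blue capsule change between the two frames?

-0.7

The distance was about 5.8 in the first image and 5.1 in the second, so they moved 0.7 units closer together.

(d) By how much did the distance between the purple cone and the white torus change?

-0.4

The distance was about 5.4 in the first image and 5.0 in the second, so they moved 0.4 units closer together.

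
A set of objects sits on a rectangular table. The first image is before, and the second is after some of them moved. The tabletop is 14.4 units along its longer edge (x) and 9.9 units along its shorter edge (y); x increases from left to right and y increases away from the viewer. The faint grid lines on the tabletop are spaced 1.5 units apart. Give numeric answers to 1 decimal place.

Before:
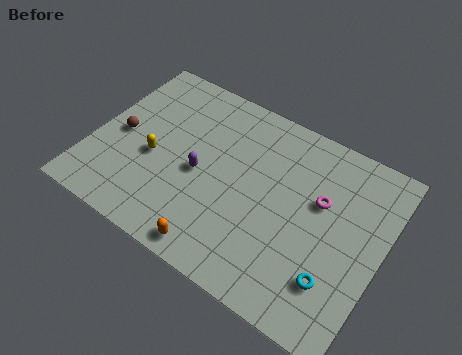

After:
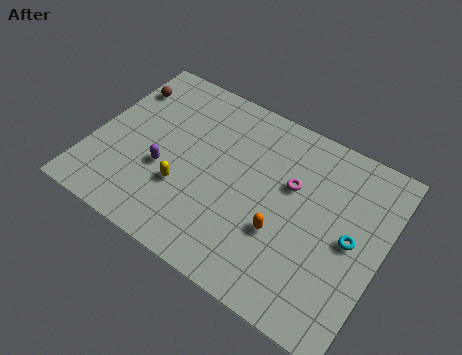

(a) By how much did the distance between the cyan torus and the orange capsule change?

-2.3

Before: roughly 5.8 units apart; after: 3.5. That's 2.3 units closer together.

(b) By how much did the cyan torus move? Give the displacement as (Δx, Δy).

(0.4, 2.4)

The cyan torus was at about (12.5, 2.5) and moved to about (12.9, 4.9).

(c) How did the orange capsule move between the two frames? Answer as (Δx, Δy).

(2.8, 2.5)

The orange capsule started near (6.9, 1.0) and ended near (9.7, 3.5).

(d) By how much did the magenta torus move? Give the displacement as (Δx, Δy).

(-1.5, 0.1)

The magenta torus started near (11.2, 6.1) and ended near (9.7, 6.2).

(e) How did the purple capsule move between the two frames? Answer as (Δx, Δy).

(-1.7, -0.7)

The purple capsule was at about (5.4, 4.5) and moved to about (3.7, 3.8).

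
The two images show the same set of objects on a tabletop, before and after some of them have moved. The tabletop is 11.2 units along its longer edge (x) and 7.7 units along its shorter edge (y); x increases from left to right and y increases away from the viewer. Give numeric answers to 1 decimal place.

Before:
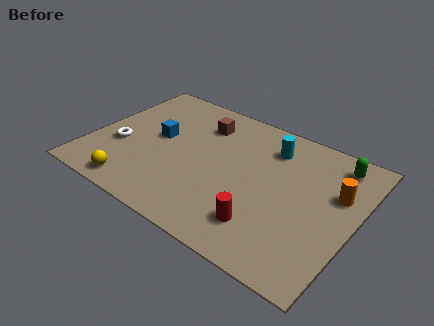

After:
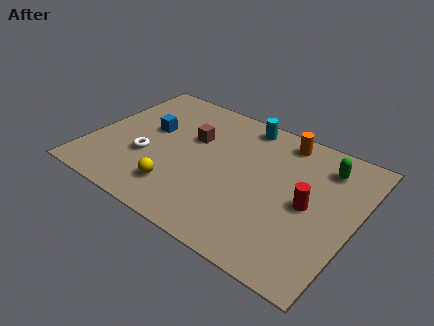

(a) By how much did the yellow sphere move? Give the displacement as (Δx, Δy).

(1.7, 0.8)

The yellow sphere was at about (2.4, 0.9) and moved to about (4.1, 1.7).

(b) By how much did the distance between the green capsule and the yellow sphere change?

-2.4

The distance was about 9.4 in the first image and 7.0 in the second, so they moved 2.4 units closer together.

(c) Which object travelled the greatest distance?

the orange cylinder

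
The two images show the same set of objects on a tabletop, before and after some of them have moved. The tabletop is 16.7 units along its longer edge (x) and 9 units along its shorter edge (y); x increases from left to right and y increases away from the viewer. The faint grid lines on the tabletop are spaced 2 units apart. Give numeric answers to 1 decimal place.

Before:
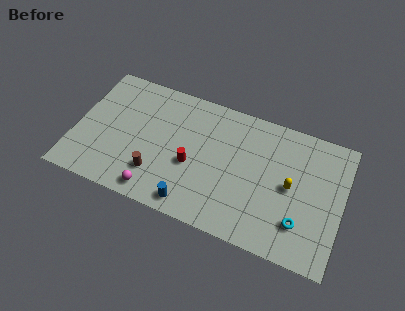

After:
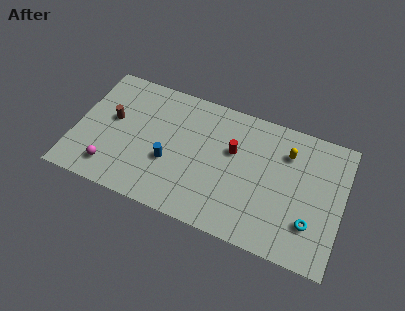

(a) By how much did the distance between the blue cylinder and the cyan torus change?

+2.2

Before: roughly 6.7 units apart; after: 8.9. That's 2.2 units further apart.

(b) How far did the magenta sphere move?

3.0

From (5.4, 1.1) to (2.5, 1.7), the magenta sphere covered √(2.9² + 0.6²) ≈ 3.0 units.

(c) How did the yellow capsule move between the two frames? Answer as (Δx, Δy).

(-0.4, 2.2)

The yellow capsule started near (13.5, 4.5) and ended near (13.1, 6.7).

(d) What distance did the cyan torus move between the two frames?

0.6

The cyan torus moved from about (14.3, 2.3) to (14.9, 2.5), a distance of √(0.6² + 0.2²) ≈ 0.6.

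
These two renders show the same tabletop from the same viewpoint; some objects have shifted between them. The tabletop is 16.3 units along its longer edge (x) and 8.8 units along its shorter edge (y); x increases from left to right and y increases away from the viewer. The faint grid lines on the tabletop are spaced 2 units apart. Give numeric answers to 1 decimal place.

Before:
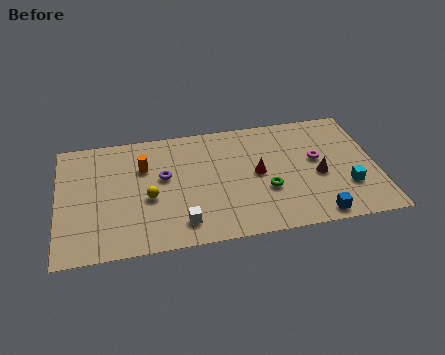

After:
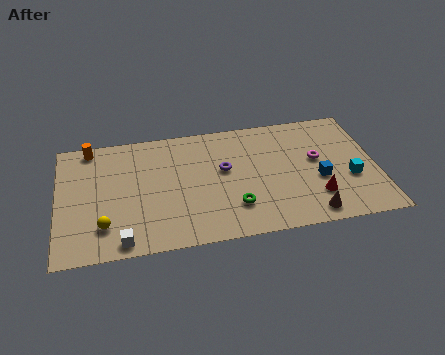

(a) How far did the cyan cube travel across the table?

0.6

From (14.7, 2.7) to (14.9, 3.3), the cyan cube covered √(0.2² + 0.6²) ≈ 0.6 units.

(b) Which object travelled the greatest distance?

the red cone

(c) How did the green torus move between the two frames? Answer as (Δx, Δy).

(-1.7, -0.9)

From the two frames, the green torus sits at roughly (10.6, 3.2) before and (8.9, 2.3) after.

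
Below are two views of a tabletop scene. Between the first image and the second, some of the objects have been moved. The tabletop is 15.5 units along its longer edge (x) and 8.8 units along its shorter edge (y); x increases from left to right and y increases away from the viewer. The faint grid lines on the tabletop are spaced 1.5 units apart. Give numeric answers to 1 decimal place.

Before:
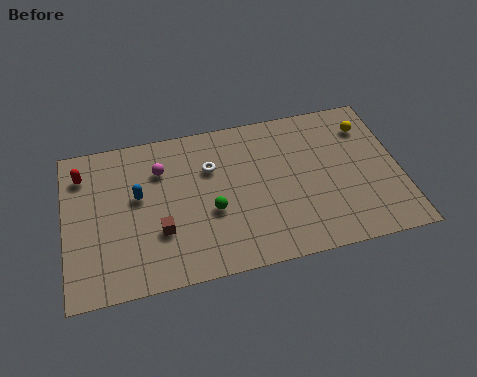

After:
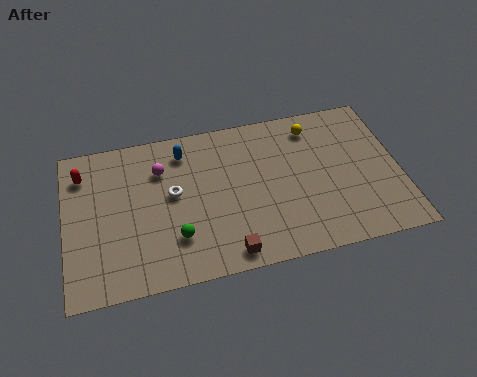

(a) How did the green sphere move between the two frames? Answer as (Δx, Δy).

(-1.7, -1.1)

The green sphere was at about (6.7, 3.5) and moved to about (5.0, 2.4).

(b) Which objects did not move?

the red capsule and the magenta sphere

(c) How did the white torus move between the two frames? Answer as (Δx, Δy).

(-1.8, -1.1)

The white torus started near (6.8, 6.0) and ended near (5.0, 4.9).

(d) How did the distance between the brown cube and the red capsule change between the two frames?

+3.5

Before: roughly 5.2 units apart; after: 8.7. That's 3.5 units further apart.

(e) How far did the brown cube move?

3.6

The brown cube was near (4.3, 2.9) before and (7.3, 1.0) after, so it travelled √(3.0² + 1.9²) ≈ 3.6 units.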